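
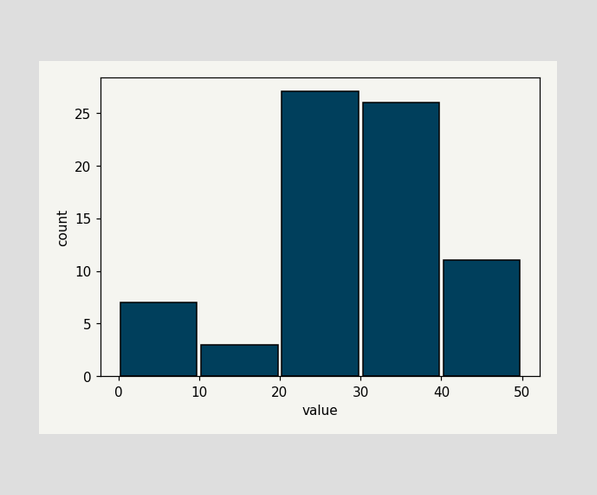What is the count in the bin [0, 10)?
7

The [0, 10) bin has height 7.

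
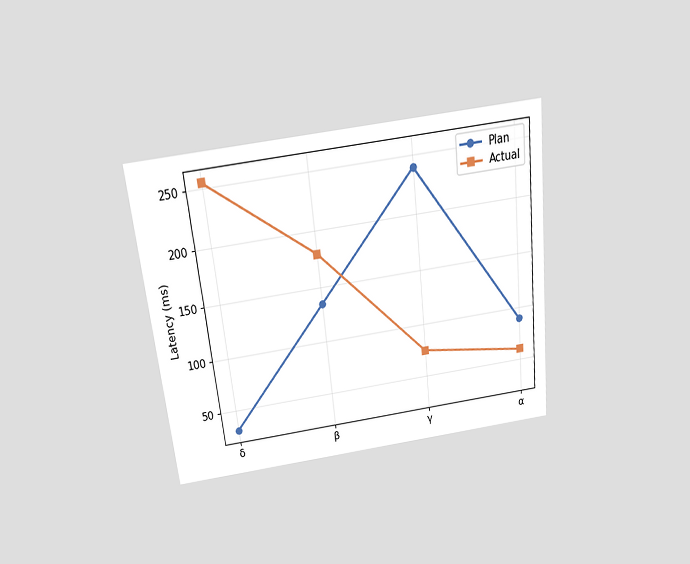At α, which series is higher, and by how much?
The chart is tilted about 6° counter-clockwise and viewed slightly from above. At α, Plan sits above the other line by 30ms.

Plan, by 30ms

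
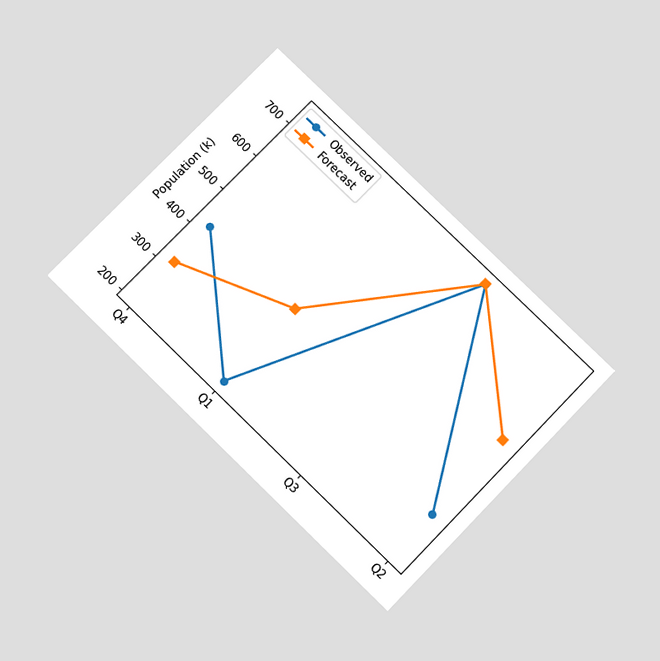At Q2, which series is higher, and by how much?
Forecast, by 212k

The chart is tilted about 44° clockwise and viewed slightly from below. At Q2, Forecast sits above the other line by 212k.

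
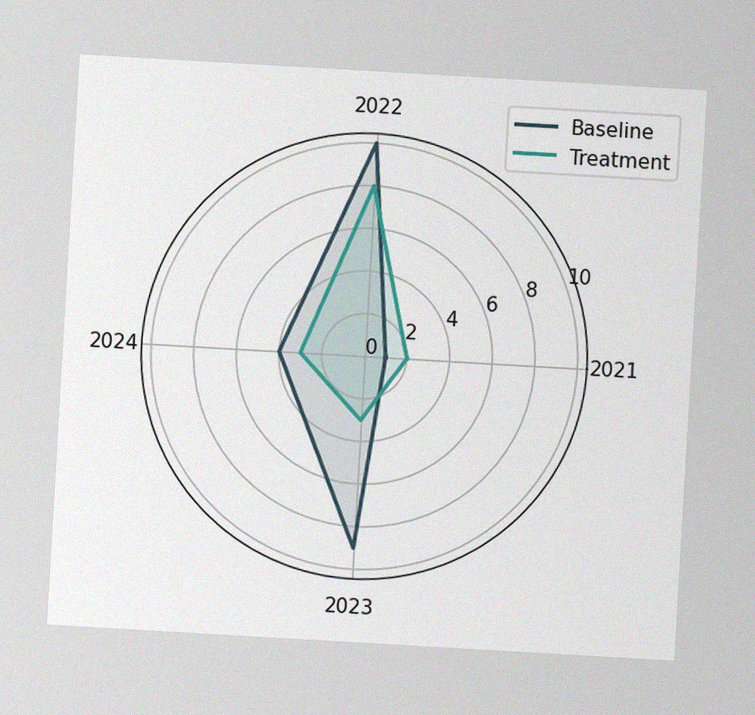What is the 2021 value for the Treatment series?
2

The chart is tilted about 3° clockwise, with some photo noise. On the 2021 axis, Treatment reaches 2.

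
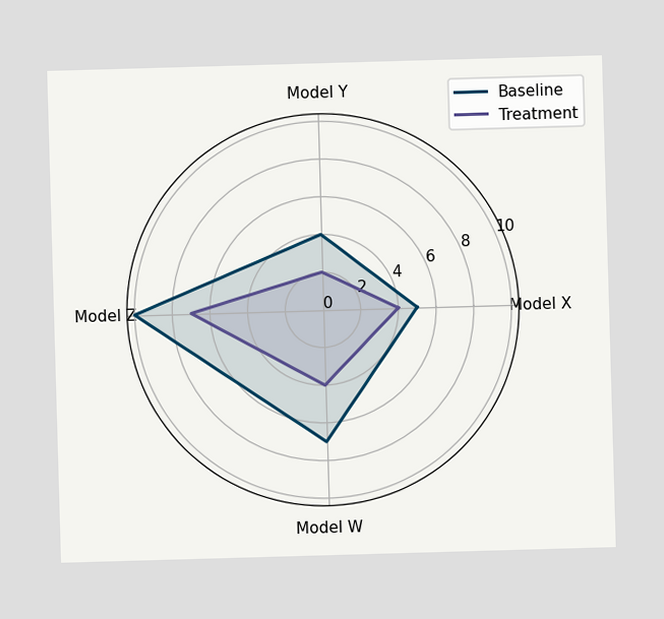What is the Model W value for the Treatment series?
4

On the Model W axis, Treatment reaches 4.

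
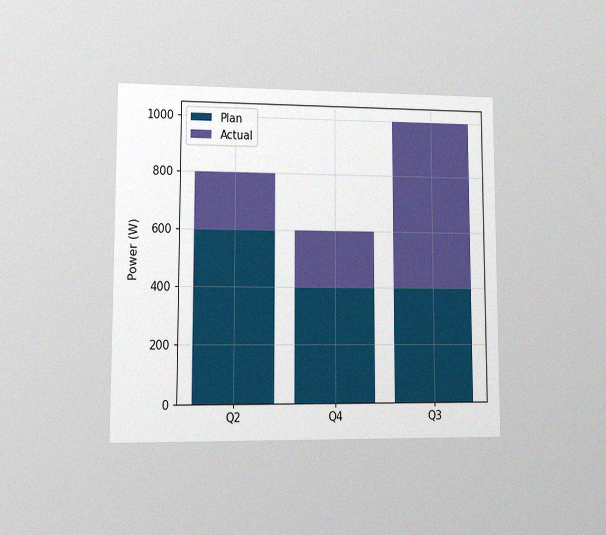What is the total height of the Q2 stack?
The chart is viewed at a slight angle, with some photo noise. The Q2 stack's top reaches 800W on the y-axis.

800W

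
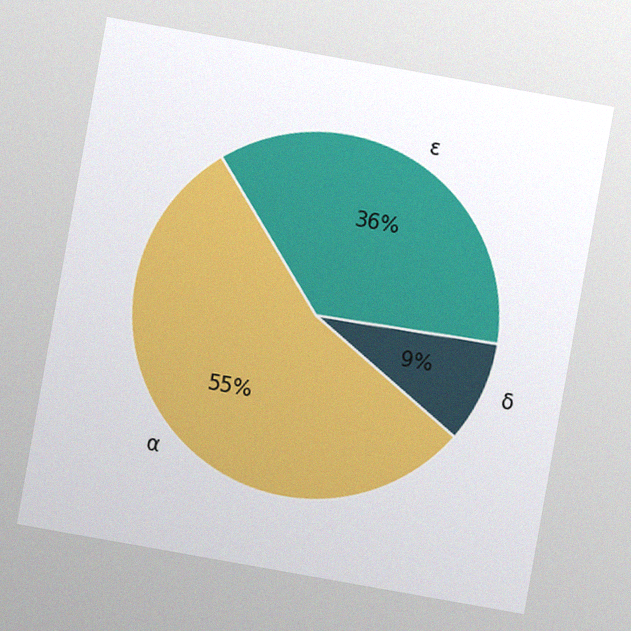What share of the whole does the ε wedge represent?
The chart is tilted about 10° clockwise, with some photo noise. The ε slice takes up 36% of the pie.

36%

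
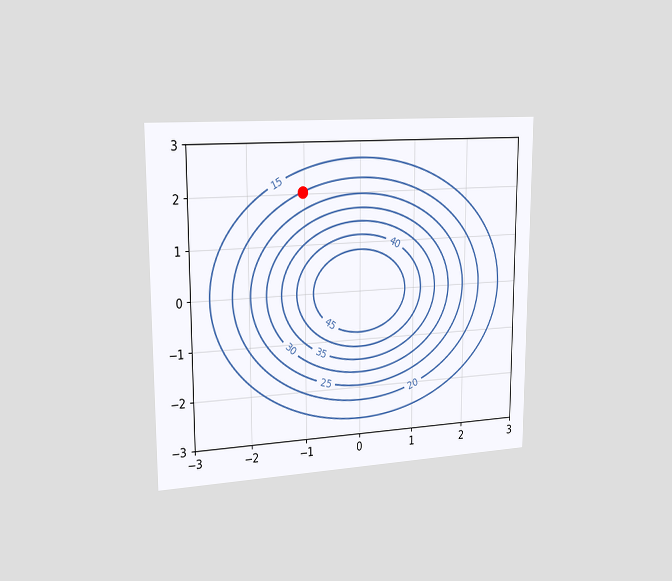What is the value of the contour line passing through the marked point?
20

The chart is viewed slightly from the left. The marked point sits on the contour labelled 20.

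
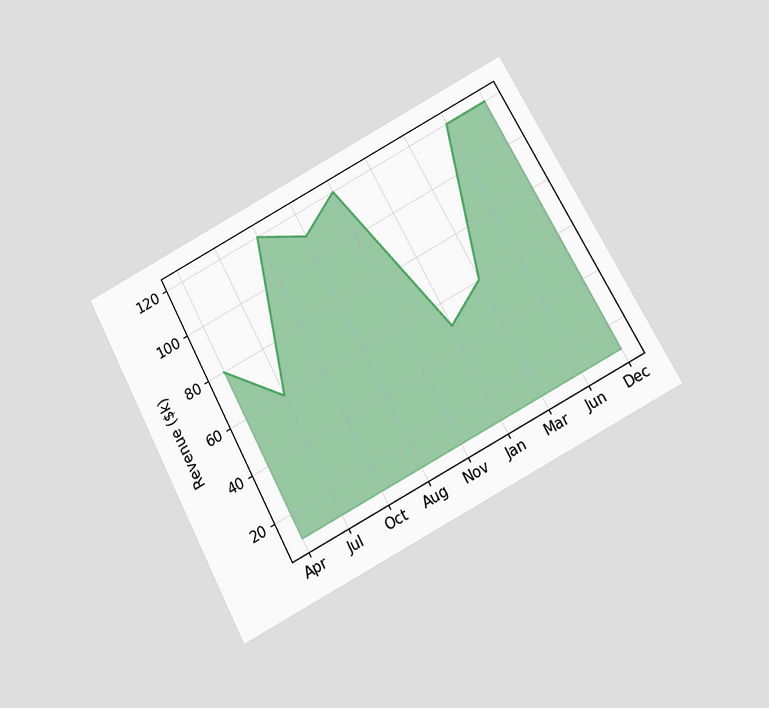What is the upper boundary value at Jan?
$50k

The chart is tilted about 28° counter-clockwise and viewed slightly from below. At Jan the upper boundary is at $50k.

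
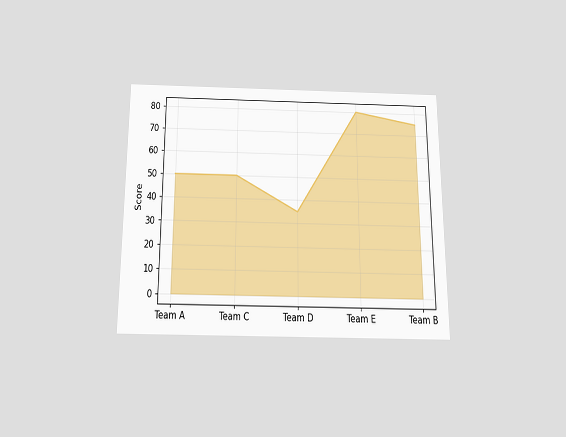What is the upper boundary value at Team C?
50

The chart is viewed slightly from below. At Team C the upper boundary is at 50.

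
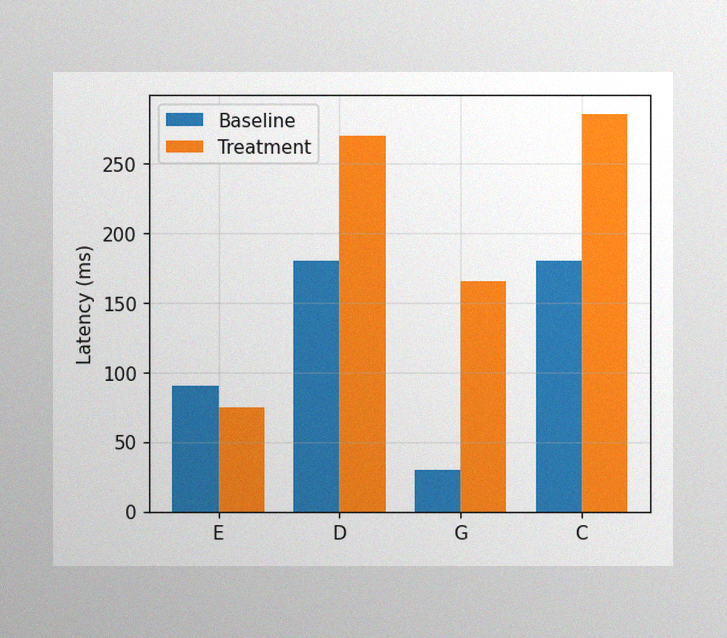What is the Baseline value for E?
90ms

The image has some photo noise and uneven lighting. The Baseline bar at E reaches 90ms on the y-axis.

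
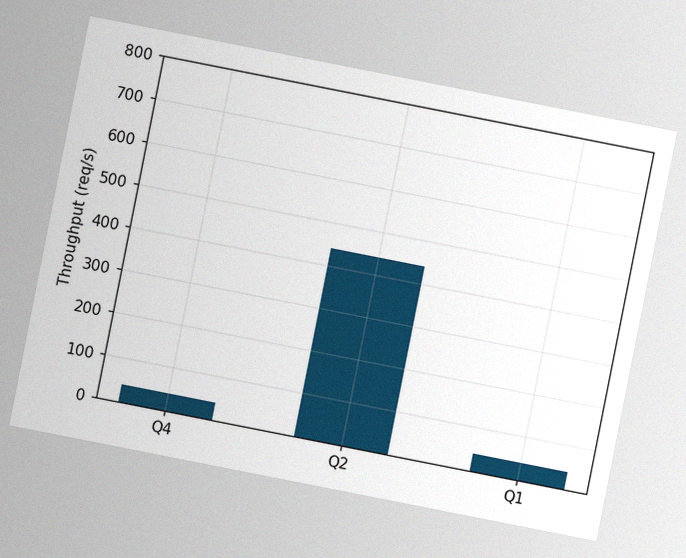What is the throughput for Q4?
The chart is tilted about 11° clockwise, with some photo noise. Reading along the chart's y-axis, the Q4 bar reaches 40req/s.

40req/s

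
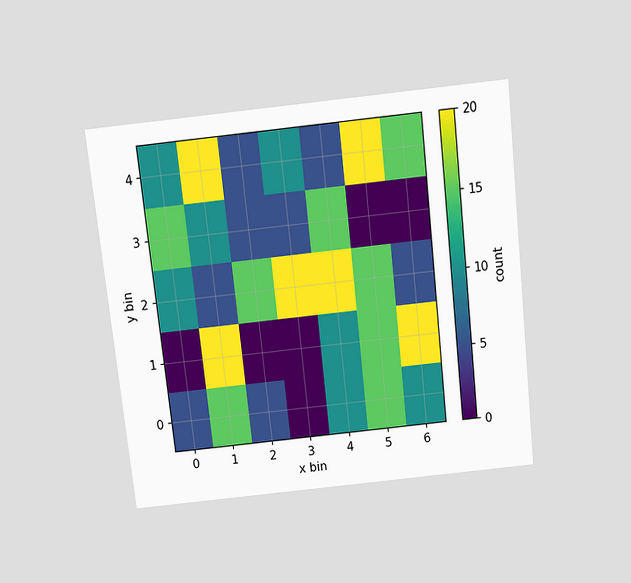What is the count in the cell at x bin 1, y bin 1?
The chart is tilted about 6° counter-clockwise and viewed slightly from above. Matching the cell (1, 1) against the colorbar gives 20.

20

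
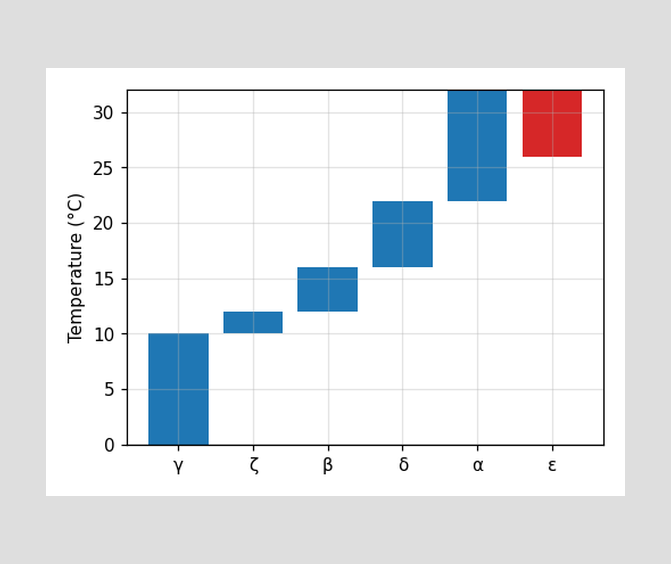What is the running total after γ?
After γ the running total reaches 10°C.

10°C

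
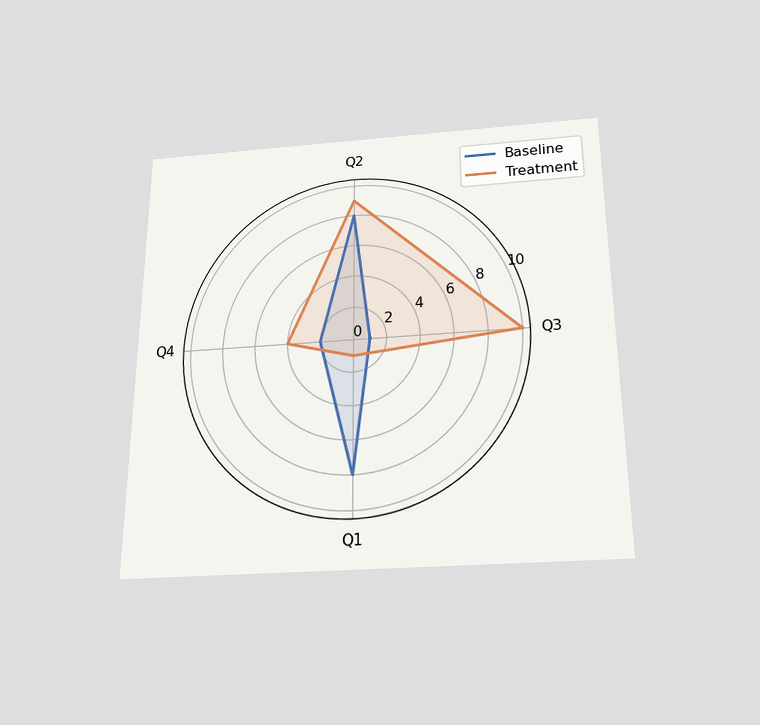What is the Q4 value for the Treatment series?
The chart is viewed slightly from below. On the Q4 axis, Treatment reaches 4.

4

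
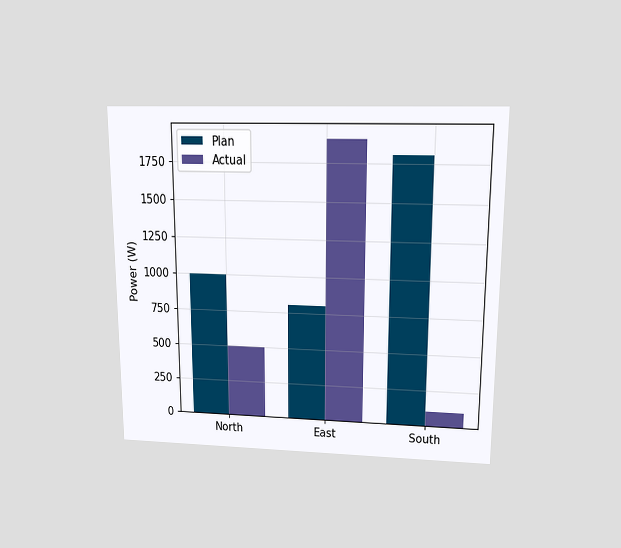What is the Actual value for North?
500W

The chart is viewed slightly from above. The Actual bar at North reaches 500W on the y-axis.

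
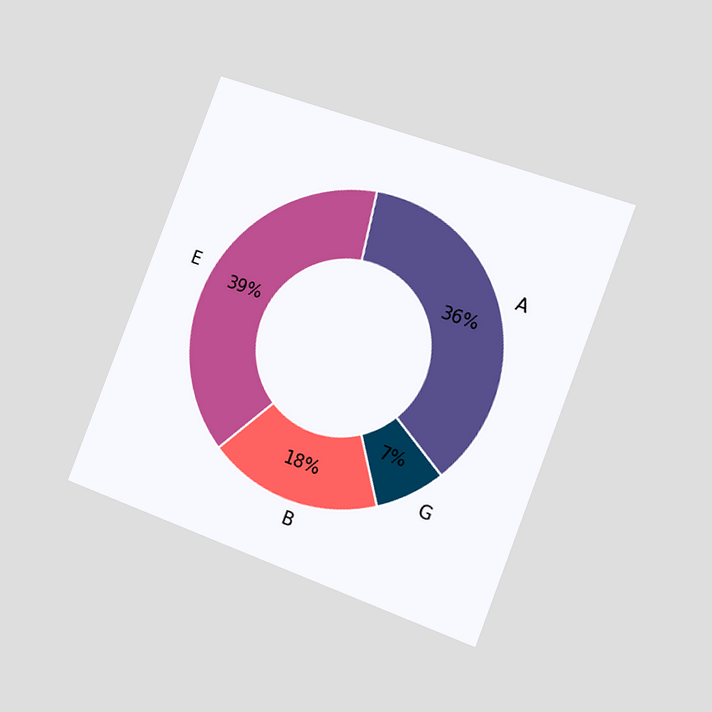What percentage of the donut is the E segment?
The chart is tilted about 21° clockwise and viewed slightly from the right. The E segment takes up 39% of the ring.

39%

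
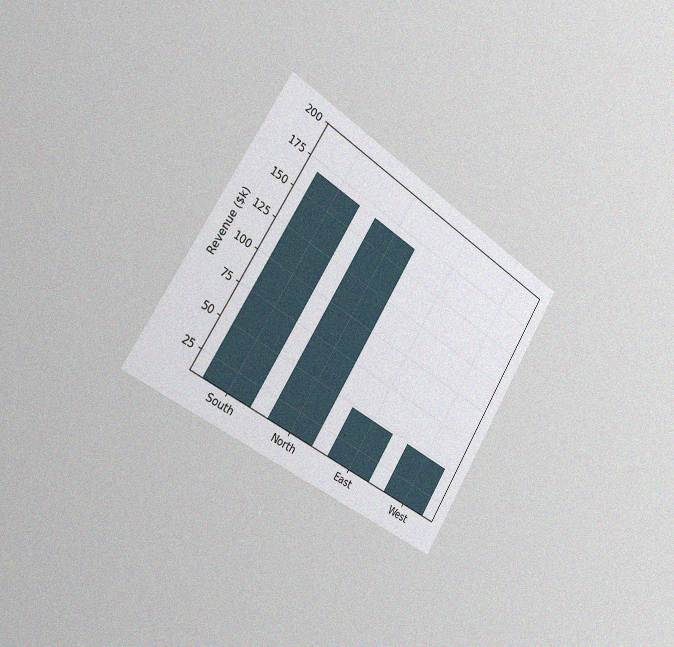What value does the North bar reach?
The chart is tilted about 32° clockwise and viewed slightly from the left, with some photo noise. Reading along the chart's y-axis, the North bar reaches $168k.

$168k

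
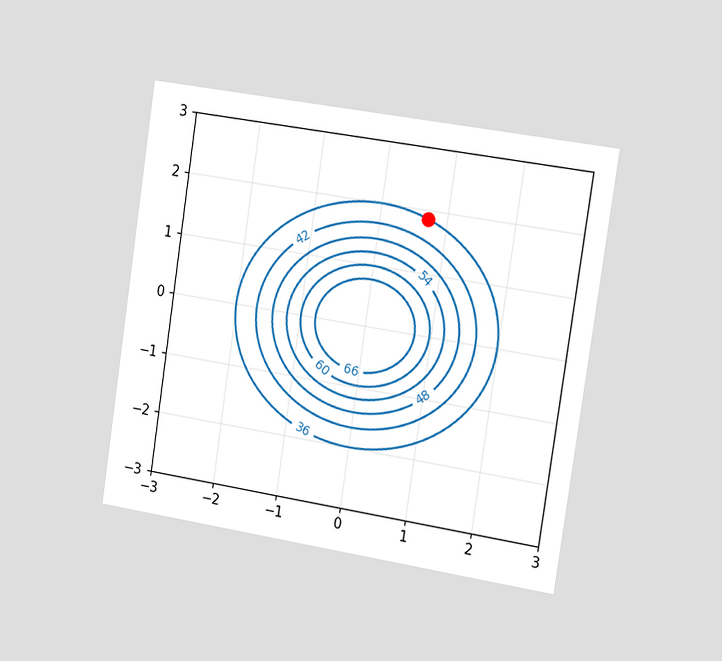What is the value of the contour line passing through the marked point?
36

The chart is tilted about 9° clockwise and viewed slightly from the right. The marked point sits on the contour labelled 36.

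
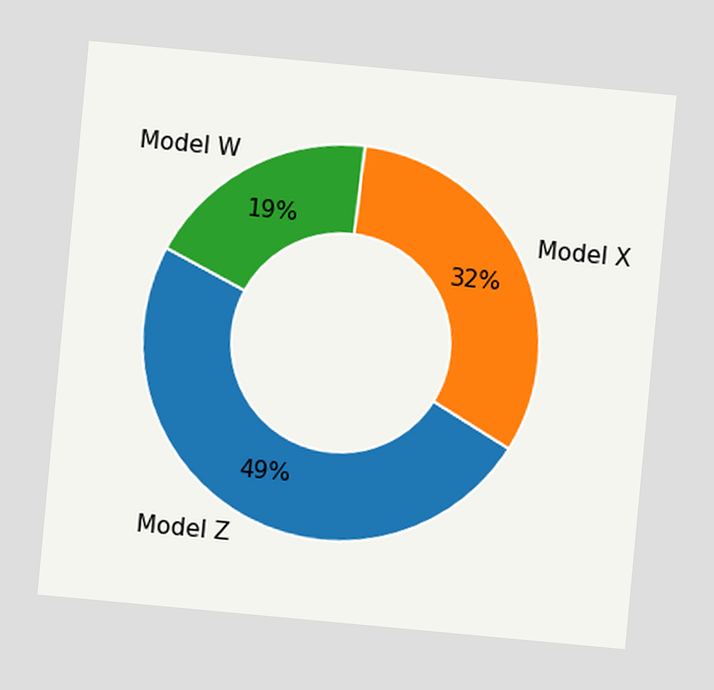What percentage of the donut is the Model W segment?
19%

The chart is tilted about 5° clockwise. The Model W segment takes up 19% of the ring.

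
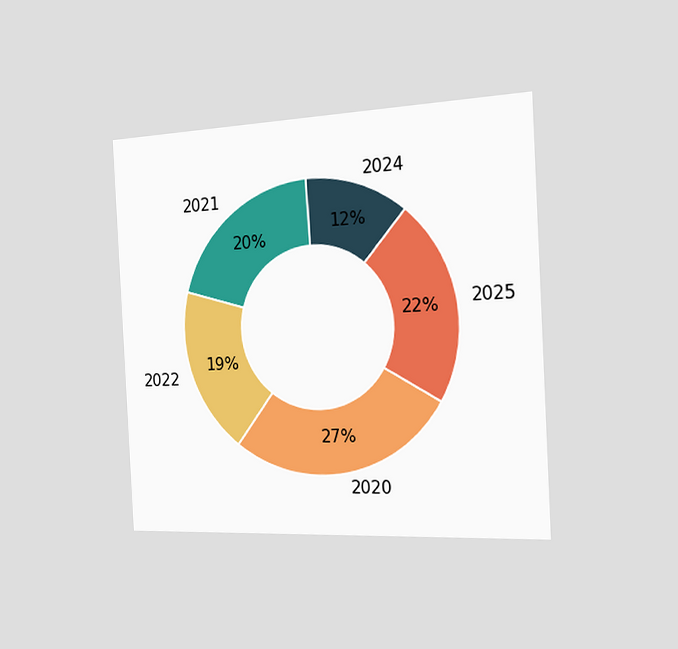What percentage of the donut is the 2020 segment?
The chart is tilted about 3° counter-clockwise and viewed slightly from the right. The 2020 segment takes up 27% of the ring.

27%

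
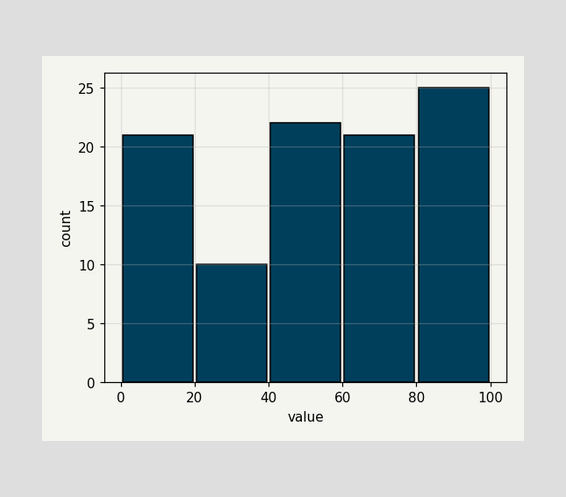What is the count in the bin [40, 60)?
22

The [40, 60) bin has height 22.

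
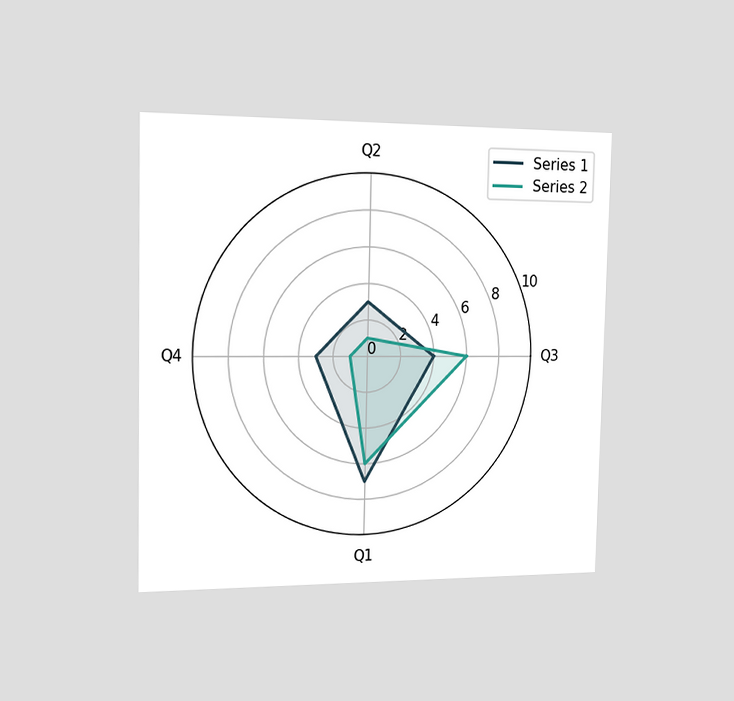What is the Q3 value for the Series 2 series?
The chart is viewed slightly from the left. On the Q3 axis, Series 2 reaches 6.

6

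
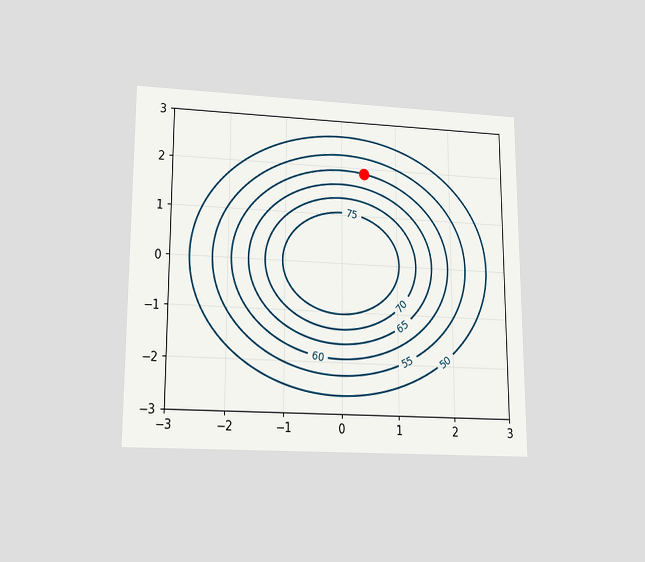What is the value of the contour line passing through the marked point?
60

The chart is viewed slightly from below. The marked point sits on the contour labelled 60.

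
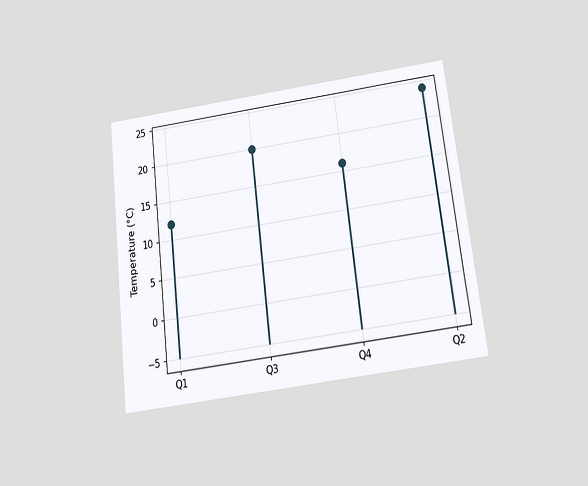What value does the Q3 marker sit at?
The chart is tilted about 7° counter-clockwise and viewed slightly from below. The Q3 marker sits at 20°C.

20°C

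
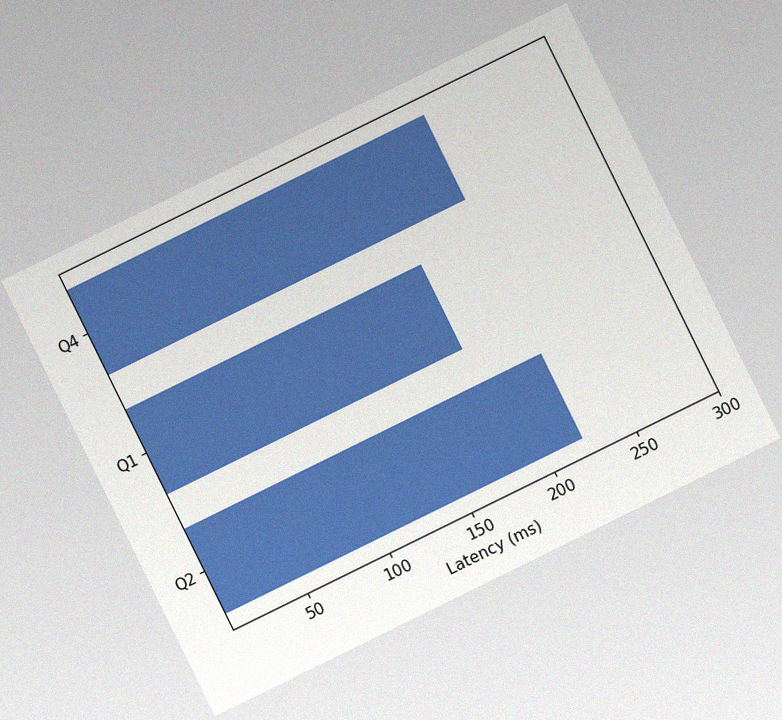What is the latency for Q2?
The chart is tilted about 26° counter-clockwise, with some photo noise. Reading along the chart's x-axis, the Q2 bar reaches 222ms.

222ms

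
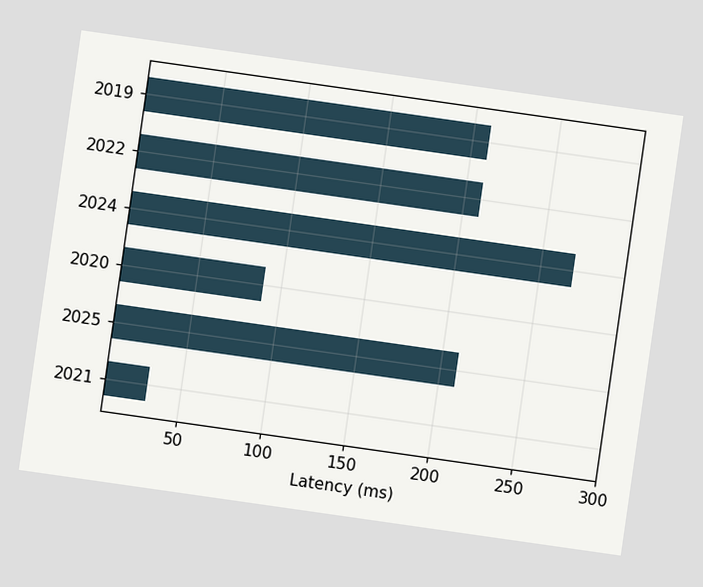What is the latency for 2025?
The chart is tilted about 8° clockwise. Reading along the chart's x-axis, the 2025 bar reaches 210ms.

210ms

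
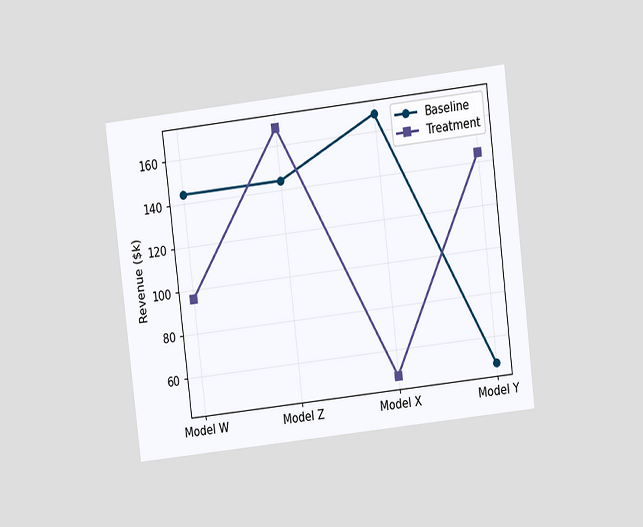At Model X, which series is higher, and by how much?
Baseline, by $120k

The chart is tilted about 7° counter-clockwise and viewed at a slight angle. At Model X, Baseline sits above the other line by $120k.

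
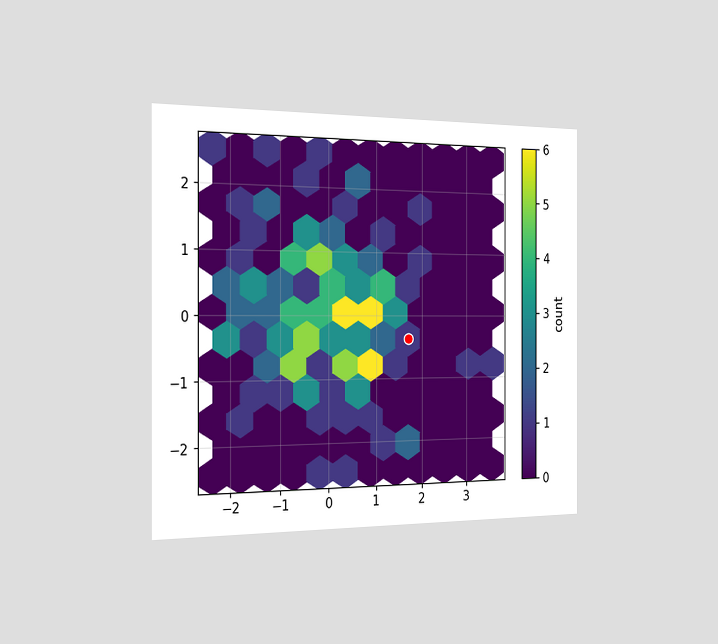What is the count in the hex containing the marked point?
The chart is viewed slightly from the left. The marked hex reads 1 on the colorbar.

1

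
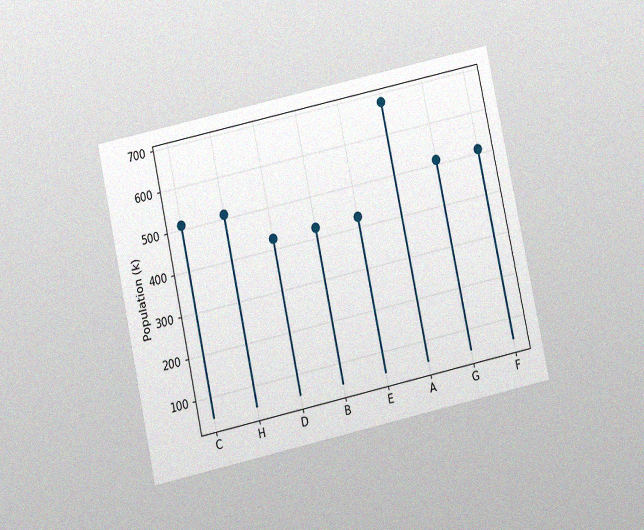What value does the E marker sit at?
425k

The chart is tilted about 12° counter-clockwise and viewed at a slight angle, with some photo noise. The E marker sits at 425k.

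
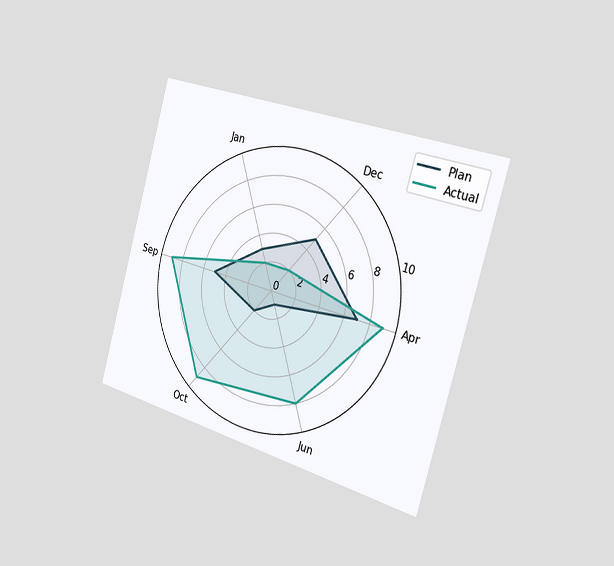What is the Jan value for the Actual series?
2

The chart is tilted about 16° clockwise and viewed slightly from the right. On the Jan axis, Actual reaches 2.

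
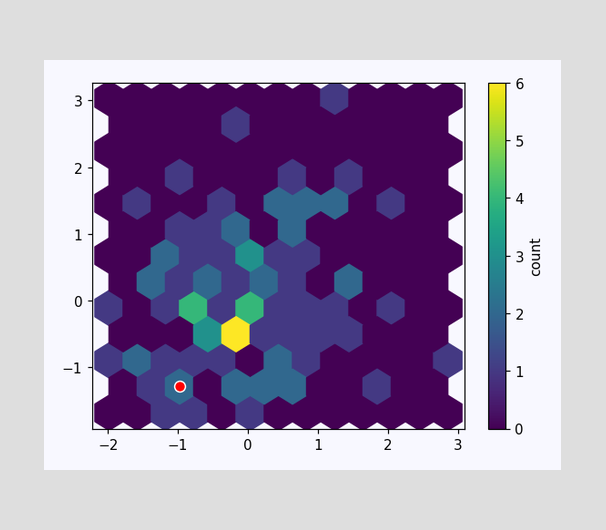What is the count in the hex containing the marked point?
2

The marked hex reads 2 on the colorbar.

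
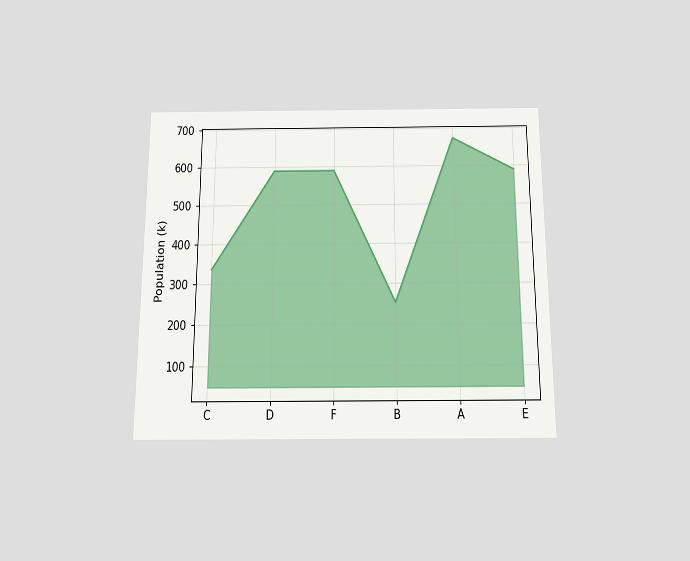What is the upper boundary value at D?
588k

The chart is viewed slightly from below. At D the upper boundary is at 588k.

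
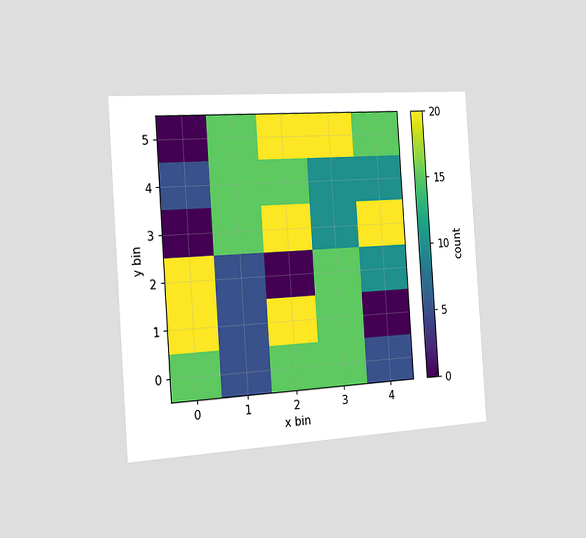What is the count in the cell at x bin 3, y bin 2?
The chart is tilted about 4° counter-clockwise and viewed slightly from the left. Matching the cell (3, 2) against the colorbar gives 15.

15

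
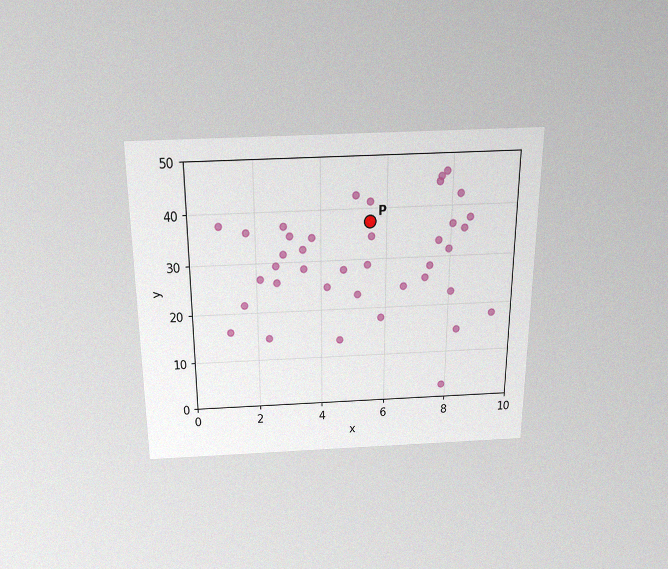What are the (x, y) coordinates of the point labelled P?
The chart is viewed slightly from above, with some photo noise. Following the gridlines from P to each axis, P sits at (5.5, 37.5).

(5.5, 37.5)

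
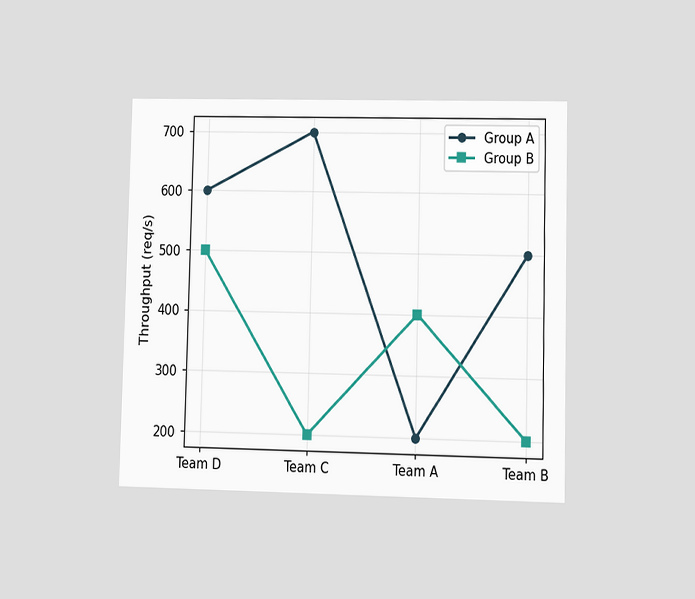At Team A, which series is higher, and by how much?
The chart is viewed at a slight angle. At Team A, Group B sits above the other line by 200req/s.

Group B, by 200req/s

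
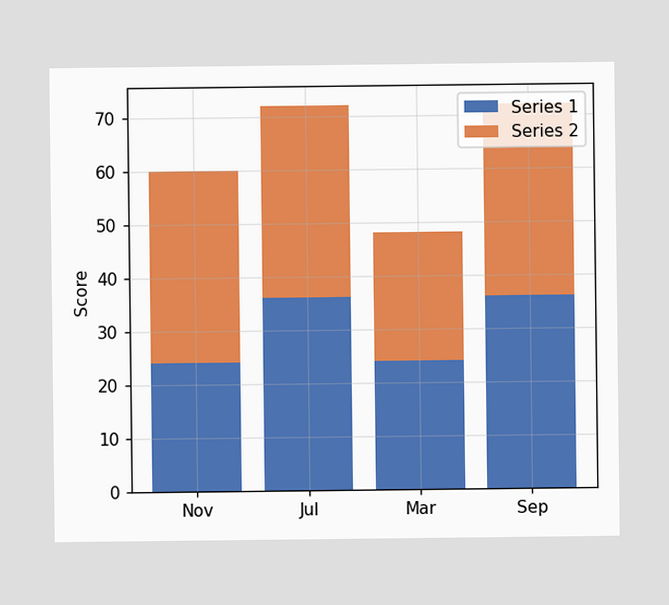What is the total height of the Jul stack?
72

The Jul stack's top reaches 72 on the y-axis.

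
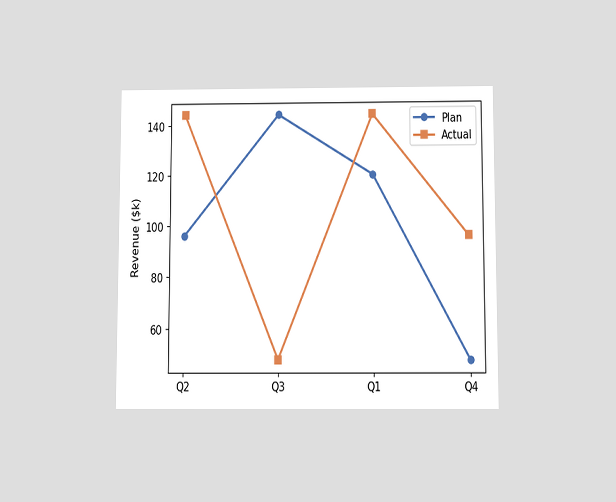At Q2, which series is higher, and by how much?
Actual, by $48k

The chart is viewed slightly from below. At Q2, Actual sits above the other line by $48k.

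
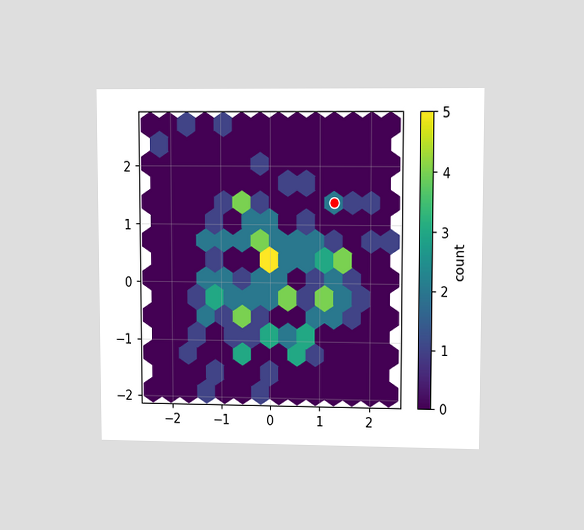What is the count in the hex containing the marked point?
The chart is viewed at a slight angle. The marked hex reads 2 on the colorbar.

2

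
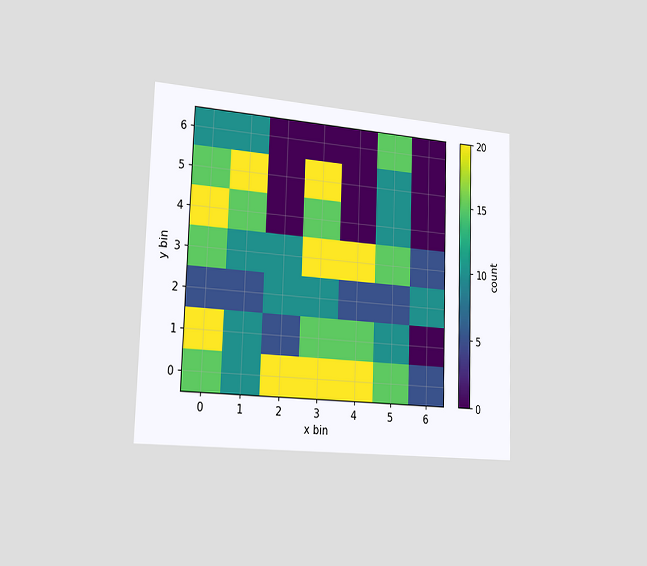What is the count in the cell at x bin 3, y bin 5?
20

The chart is viewed slightly from the left. Matching the cell (3, 5) against the colorbar gives 20.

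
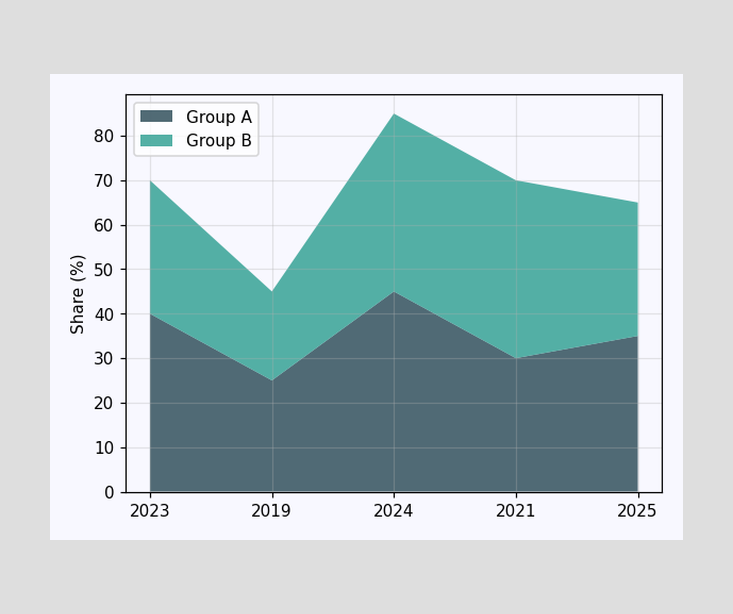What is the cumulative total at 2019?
45%

The stacked total at 2019 reaches 45%.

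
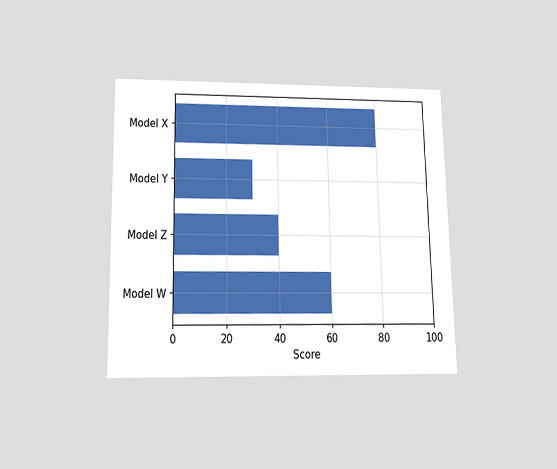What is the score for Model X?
80

The chart is viewed slightly from below. Reading along the chart's x-axis, the Model X bar reaches 80.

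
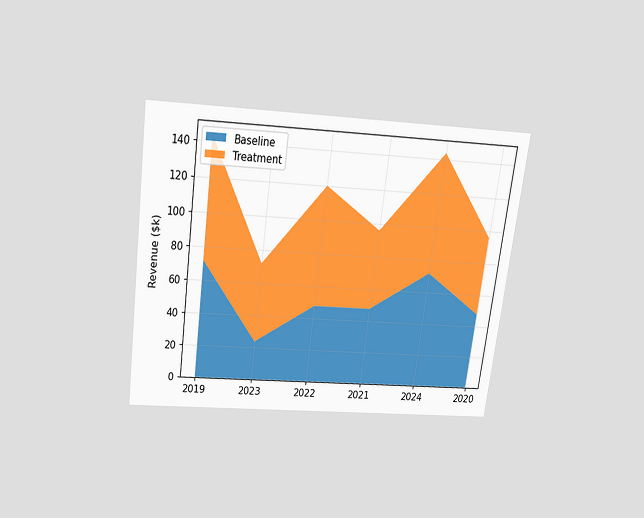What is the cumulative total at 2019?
The chart is tilted about 7° clockwise and viewed slightly from above. The stacked total at 2019 reaches $144k.

$144k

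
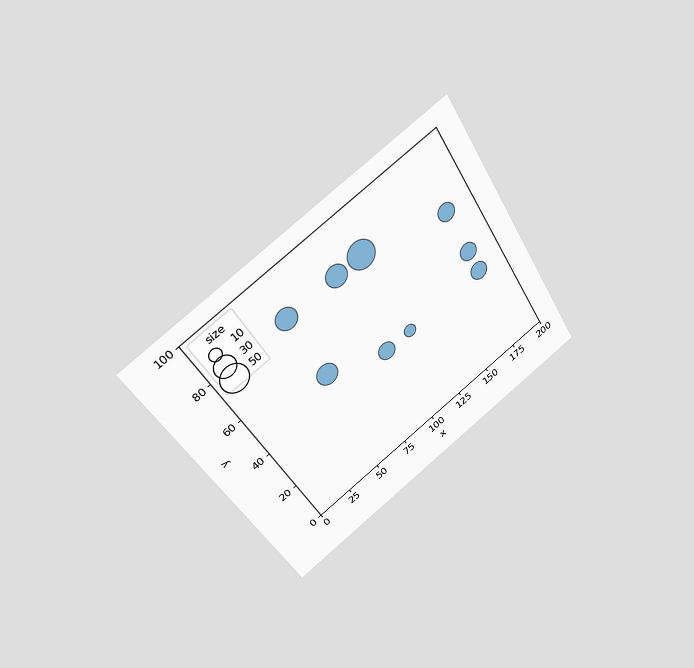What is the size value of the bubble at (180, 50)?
20

The chart is tilted about 32° counter-clockwise and viewed slightly from above. Matching the bubble at (180, 50) against the size legend gives 20.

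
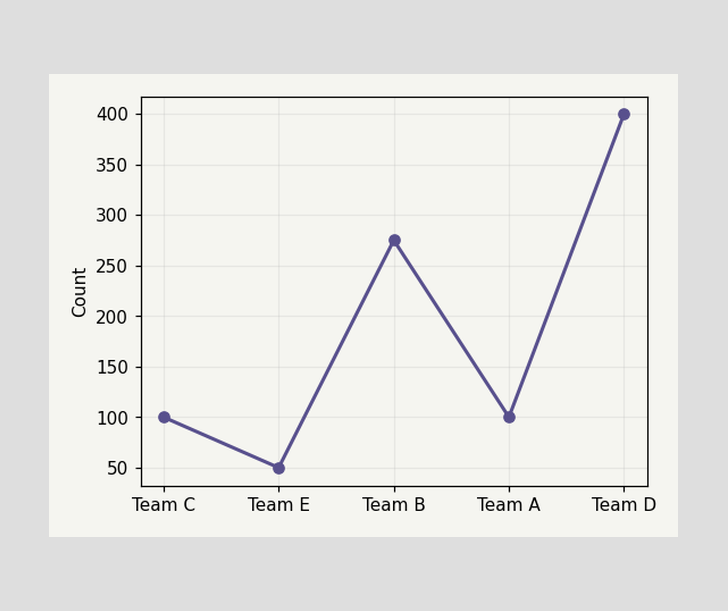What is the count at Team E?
At Team E, the line is at 50.

50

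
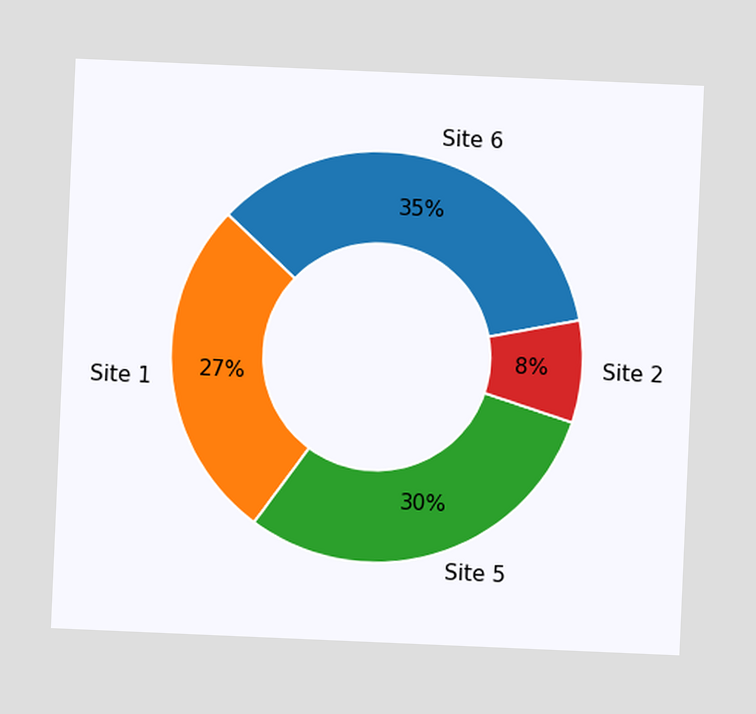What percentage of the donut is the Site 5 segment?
30%

The chart is tilted about 2° clockwise. The Site 5 segment takes up 30% of the ring.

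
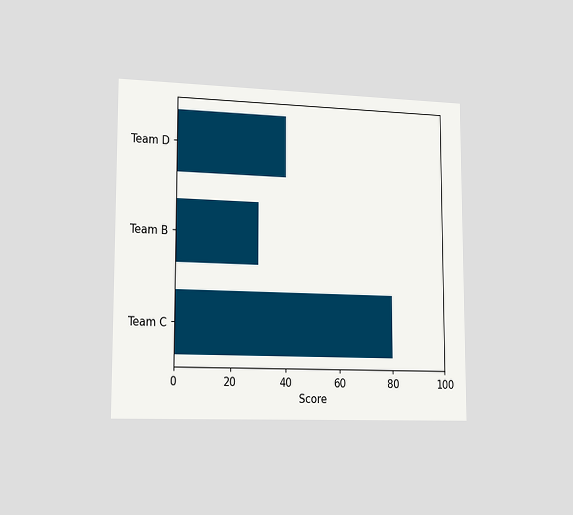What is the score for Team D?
40

The chart is viewed slightly from the left. Reading along the chart's x-axis, the Team D bar reaches 40.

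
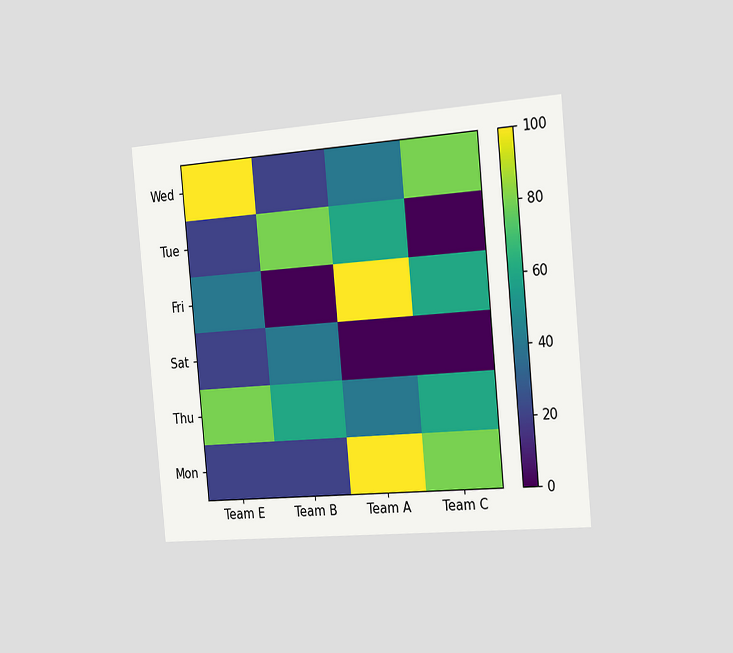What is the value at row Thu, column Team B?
The chart is tilted about 5° counter-clockwise and viewed slightly from the right. Matching cell (Thu, Team B) against the colorbar gives 60.

60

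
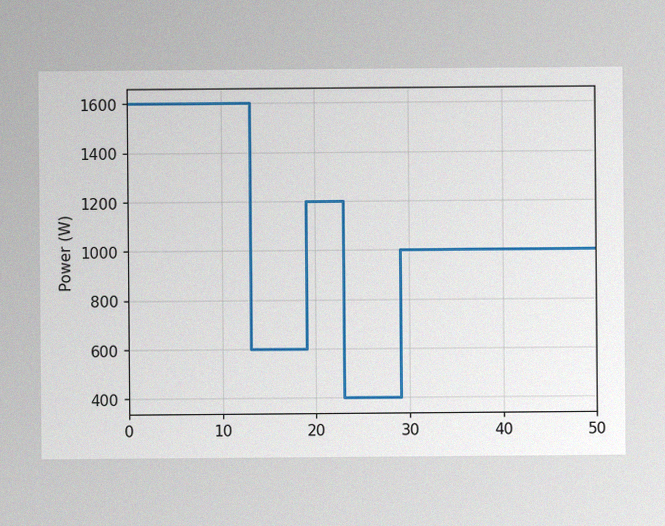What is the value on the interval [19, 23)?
1200W

The image has some photo noise and uneven lighting. On [19, 23) the step sits at 1200W.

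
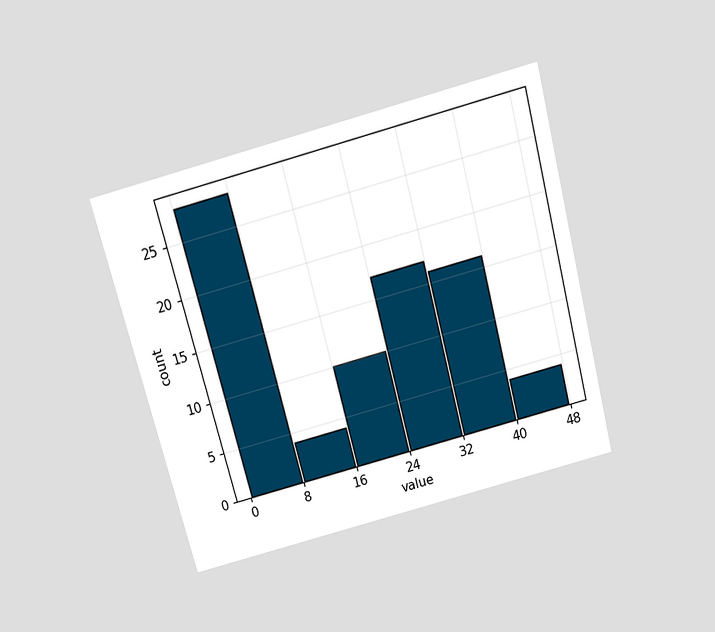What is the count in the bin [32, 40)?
The chart is tilted about 15° counter-clockwise and viewed slightly from above. The [32, 40) bin has height 16.

16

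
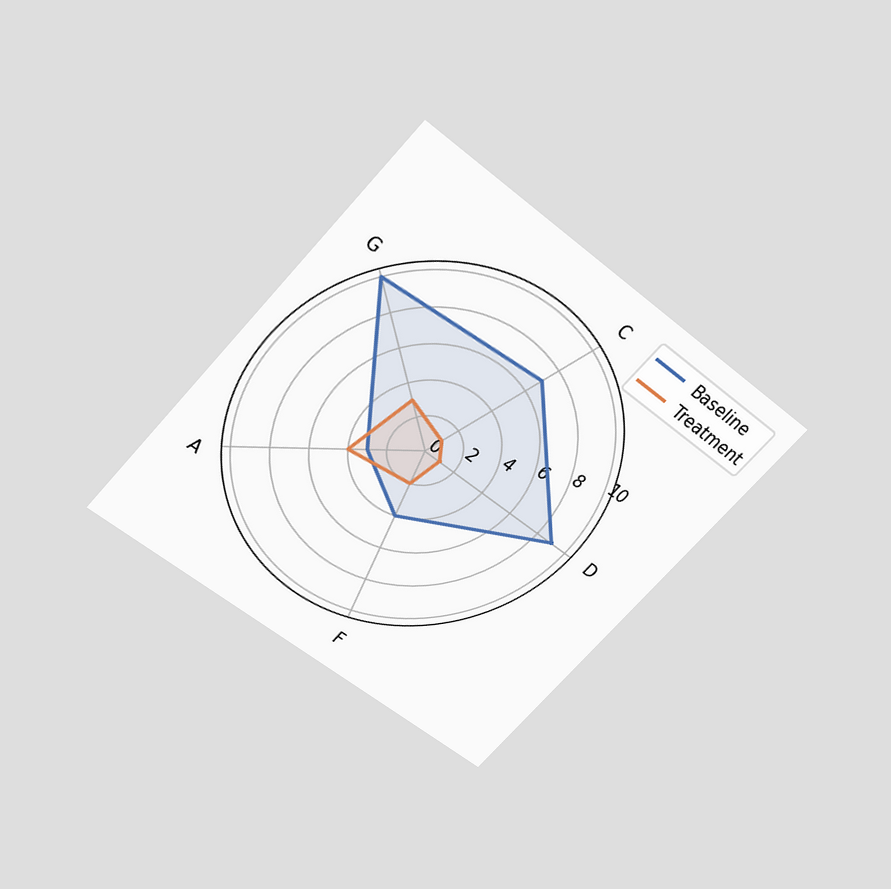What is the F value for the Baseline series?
4

The chart is tilted about 42° clockwise and viewed slightly from above. On the F axis, Baseline reaches 4.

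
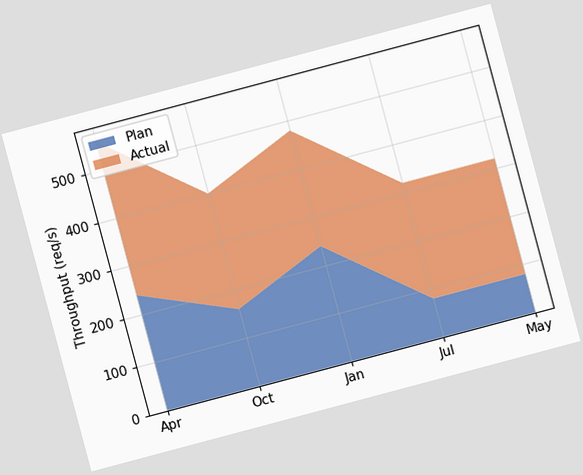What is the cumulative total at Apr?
560req/s

The chart is tilted about 15° counter-clockwise. The stacked total at Apr reaches 560req/s.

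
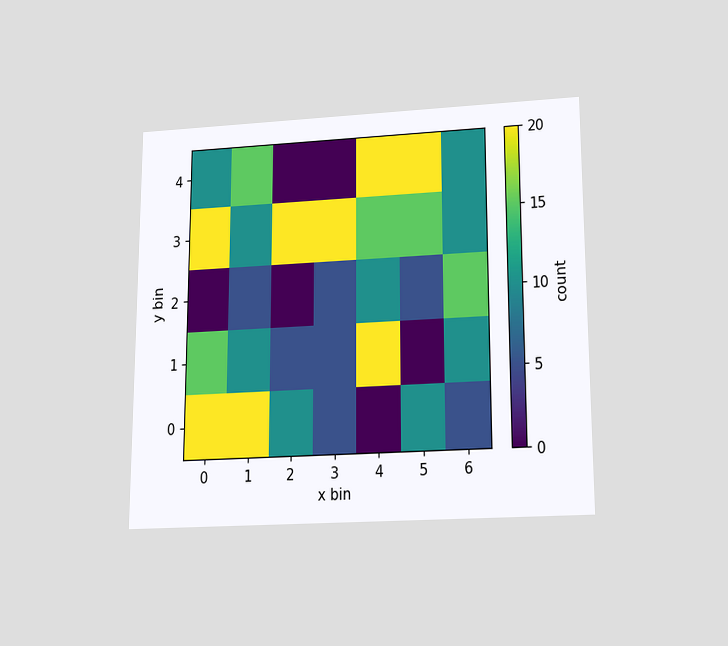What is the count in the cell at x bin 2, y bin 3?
20

The chart is viewed slightly from below. Matching the cell (2, 3) against the colorbar gives 20.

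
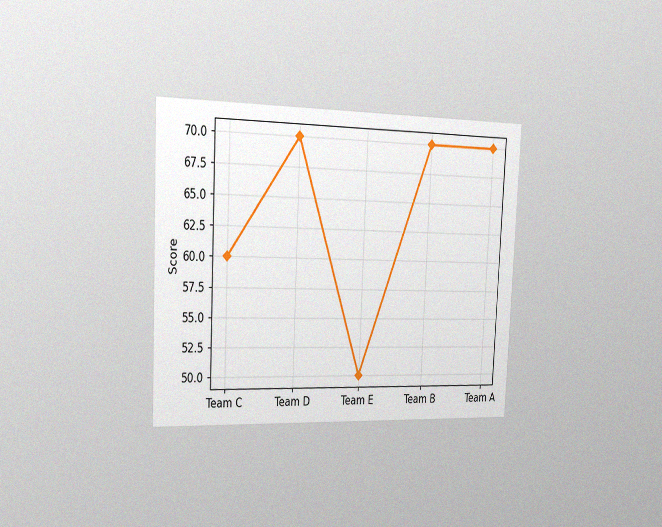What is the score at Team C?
60

The chart is tilted about 3° clockwise and viewed slightly from the left, with some photo noise. At Team C, the line is at 60.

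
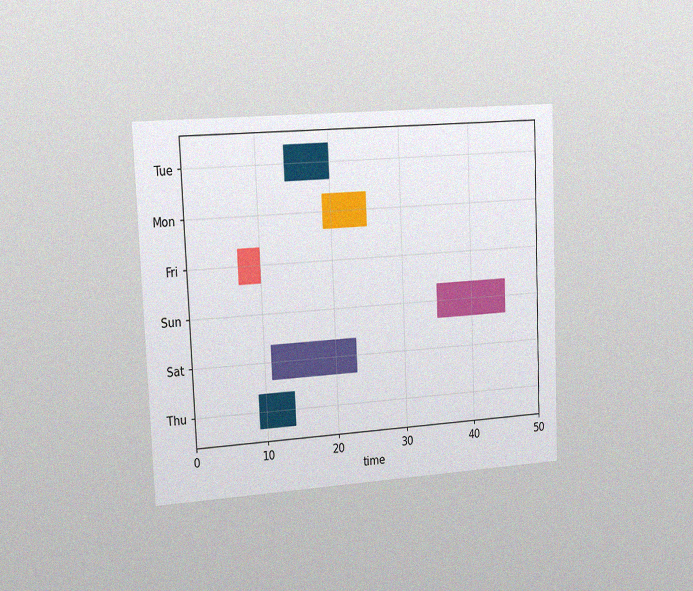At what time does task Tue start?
14

The chart is tilted about 2° counter-clockwise and viewed slightly from the left, with some photo noise. The Tue bar begins at t=14.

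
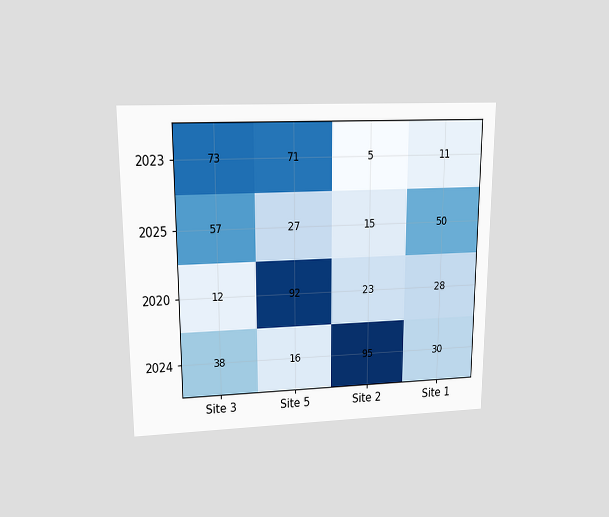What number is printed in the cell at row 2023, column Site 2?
5

The chart is viewed at a slight angle. The (2023, Site 2) cell reads 5.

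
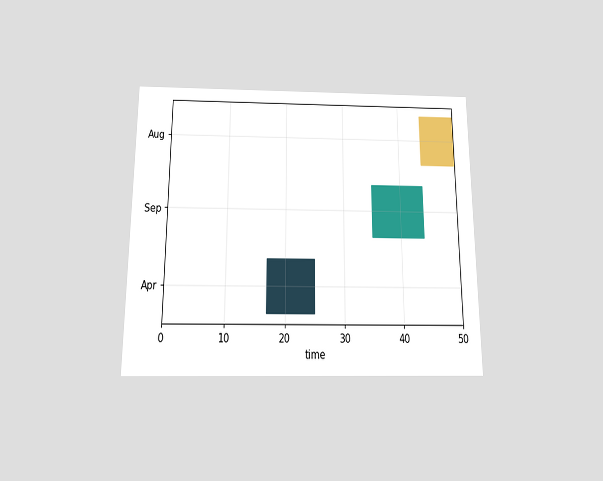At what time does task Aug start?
The chart is viewed slightly from below. The Aug bar begins at t=44.

44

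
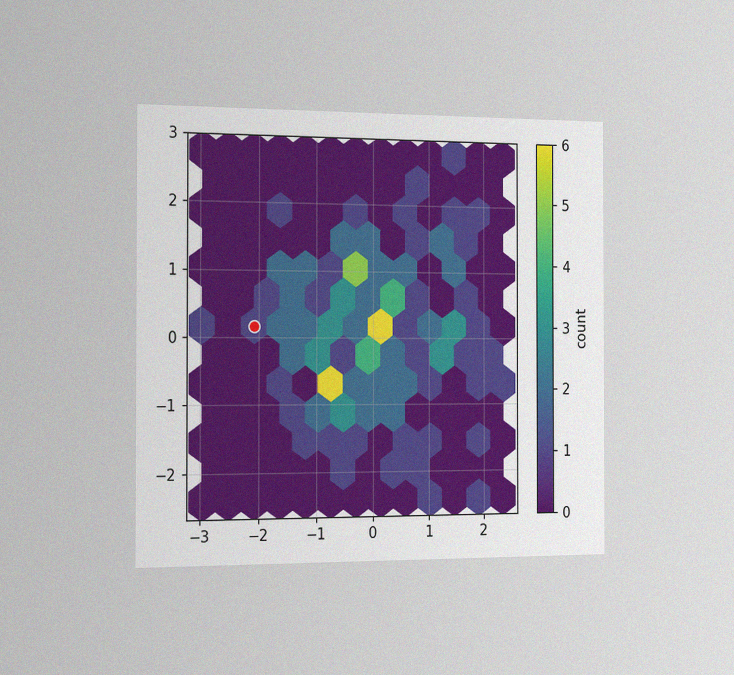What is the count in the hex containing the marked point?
1

The chart is viewed slightly from the left, with some photo noise. The marked hex reads 1 on the colorbar.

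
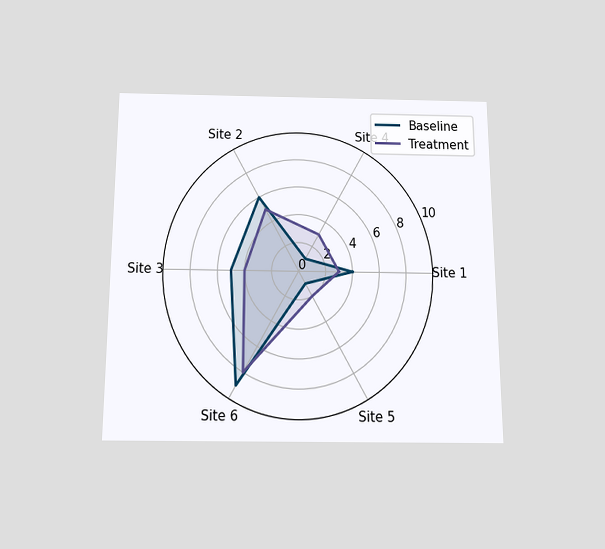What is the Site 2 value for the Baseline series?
The chart is viewed slightly from below. On the Site 2 axis, Baseline reaches 6.

6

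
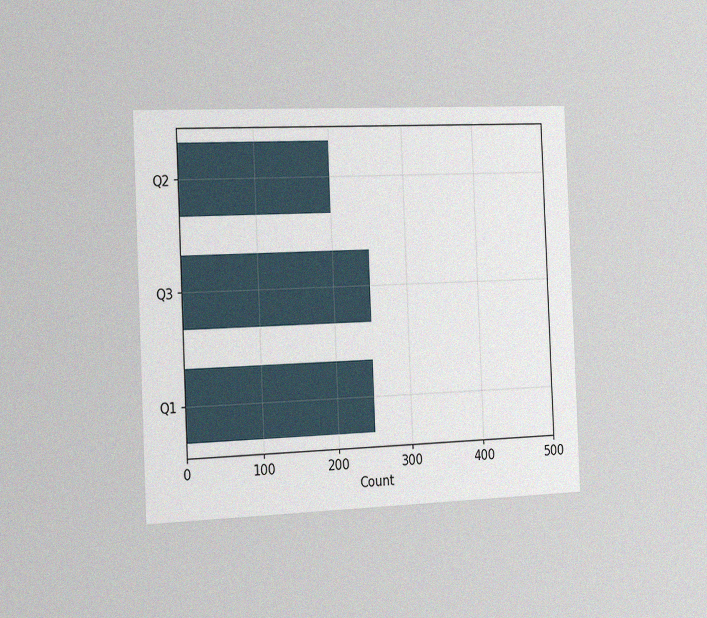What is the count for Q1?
The chart is tilted about 2° counter-clockwise and viewed slightly from the left, with some photo noise. Reading along the chart's x-axis, the Q1 bar reaches 250.

250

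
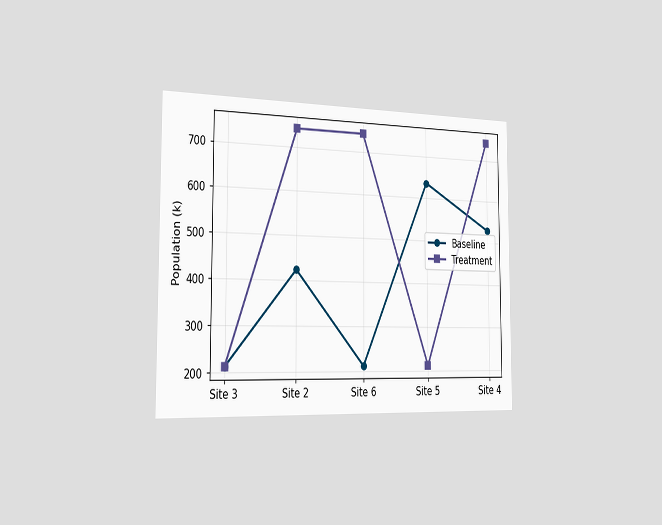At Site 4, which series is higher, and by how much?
The chart is viewed slightly from the left. At Site 4, Treatment sits above the other line by 212k.

Treatment, by 212k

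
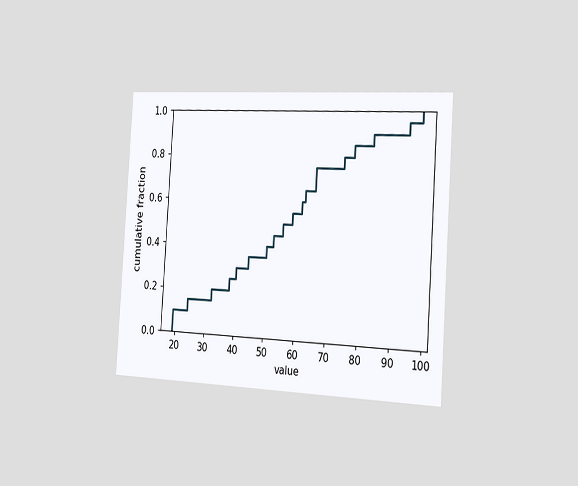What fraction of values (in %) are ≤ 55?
The chart is tilted about 4° clockwise and viewed slightly from the right. At x=55 the ECDF step is at 50%.

50%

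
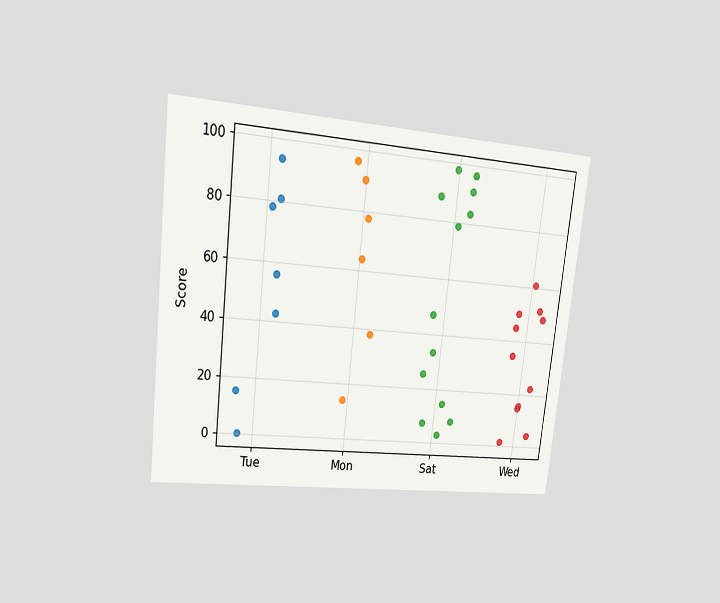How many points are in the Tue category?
7

The chart is tilted about 6° clockwise and viewed at a slight angle. Counting the markers in the Tue column gives 7.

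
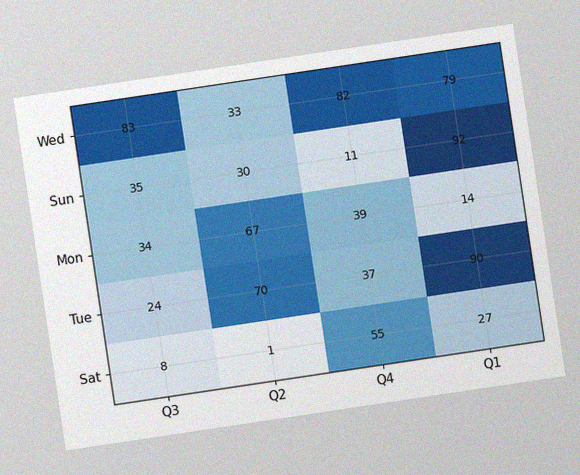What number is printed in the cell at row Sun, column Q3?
35

The chart is tilted about 8° counter-clockwise, with some photo noise. The (Sun, Q3) cell reads 35.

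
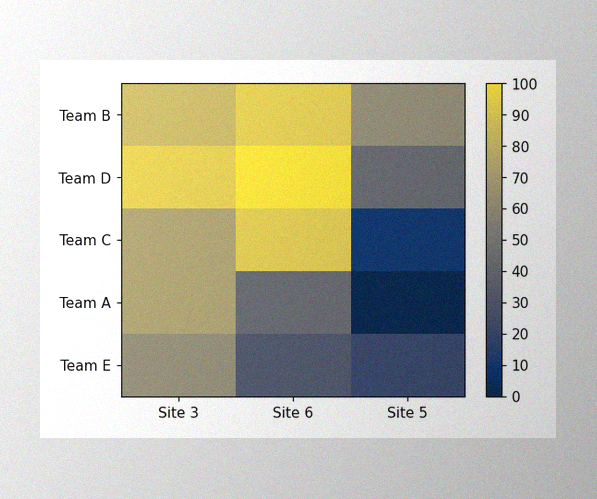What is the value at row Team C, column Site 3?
The image has some photo noise and uneven lighting. Matching cell (Team C, Site 3) against the colorbar gives 70.

70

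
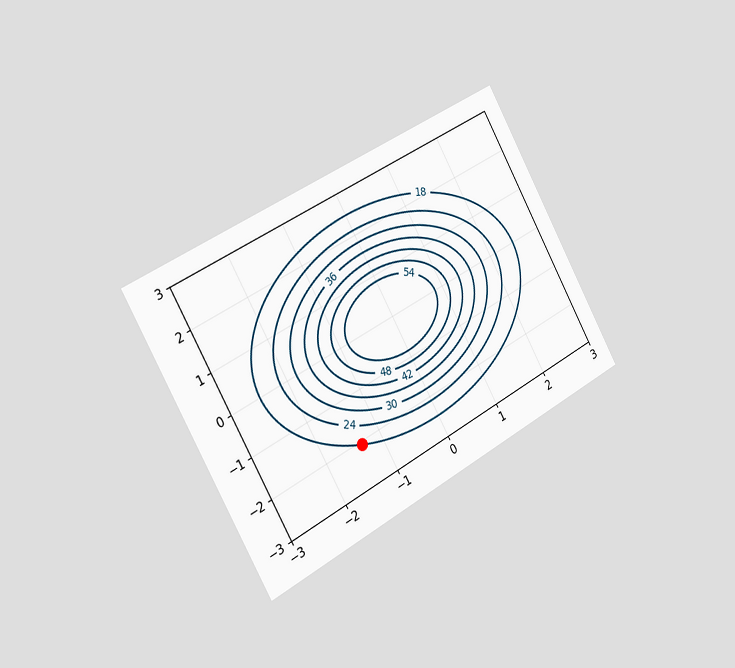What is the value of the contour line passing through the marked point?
The chart is tilted about 29° counter-clockwise and viewed slightly from the left. The marked point sits on the contour labelled 18.

18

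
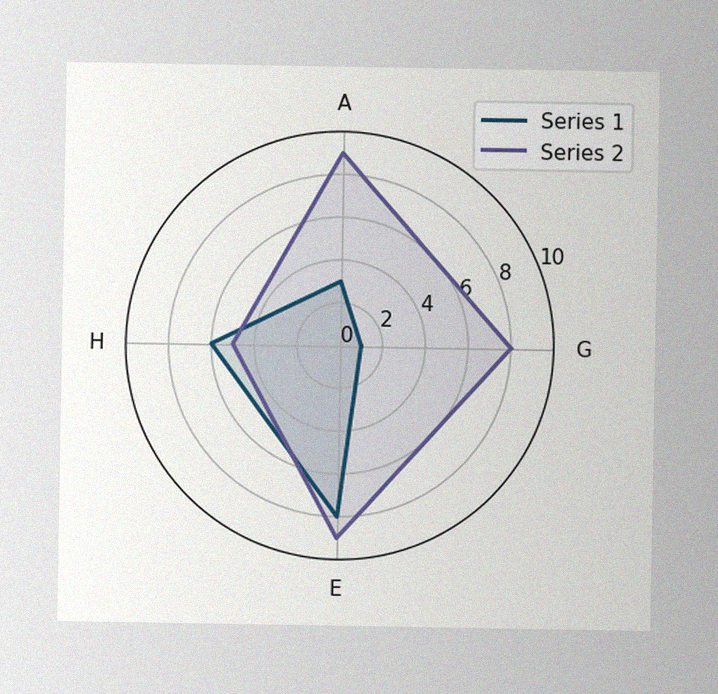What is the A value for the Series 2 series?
9

The image has some photo noise and uneven lighting. On the A axis, Series 2 reaches 9.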